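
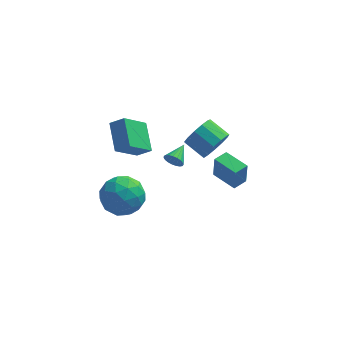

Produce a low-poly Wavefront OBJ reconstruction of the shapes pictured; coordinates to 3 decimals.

v 3.128 -1.947 3.222
v 3.653 -1.848 4.02
v 2.677 -1.154 4.576
v 2.152 -1.253 3.778
v 3.774 -1.426 3.705
v 2.798 -0.732 4.26
v 3.69 -1.169 3.236
v 2.714 -0.475 3.792
v 3.427 -1.159 2.763
v 2.452 -0.465 3.319
v 3.07 -1.399 2.436
v 2.094 -0.705 2.992
v 2.731 -1.813 2.358
v 1.755 -1.119 2.914
v 2.518 -2.27 2.555
v 1.542 -1.576 3.111
v 2.499 -2.624 2.963
v 1.523 -1.93 3.519
v 2.679 -2.763 3.454
v 1.703 -2.069 4.01
v 3.002 -2.643 3.871
v 2.026 -1.949 4.427
v 3.365 -2.302 4.082
v 2.389 -1.608 4.638
v 4.113 1.652 -3.999
v 4.163 1.593 -2.571
v 2.967 2.75 -3.913
v 3.017 2.692 -2.485
v 4.743 2.308 -3.995
v 4.793 2.25 -2.567
v 3.597 3.407 -3.909
v 3.647 3.348 -2.481
v -1.236 -1.664 2.798
v -1.598 -0.128 3.643
v -2.002 -1.543 2.249
v -2.365 -0.007 3.095
v -0.175 -0.713 1.525
v -0.538 0.823 2.371
v -0.942 -0.592 0.977
v -1.304 0.944 1.822
v 0.858 1.475 -1.477
v 1.189 1.475 -1.966
v 1.382 2.565 -1.123
v 0.988 1.595 -2.04
v 0.765 1.695 -2.016
v 0.558 1.756 -1.9
v 0.403 1.769 -1.71
v 0.327 1.731 -1.48
v 0.343 1.648 -1.249
v 0.448 1.536 -1.058
v 0.624 1.413 -0.939
v 0.84 1.301 -0.913
v 1.06 1.219 -0.985
v 1.245 1.181 -1.142
v 1.363 1.194 -1.356
v 1.394 1.255 -1.592
v 1.332 1.355 -1.808
v -1.205 -3.255 -0.032
v -0.356 -3.939 0.583
v -2.644 -3.901 1.237
v -1.795 -4.585 1.852
v -1.757 -3.336 1.915
v -0.867 -2.937 1.13
v -2.133 -4.903 0.69
v -1.243 -4.504 -0.095
v -0.929 -4.958 1.028
v -0.697 -3.989 1.785
v -2.303 -3.851 0.035
v -2.071 -2.882 0.792
v -0.654 -3.54 0.164
v -2.346 -4.3 1.656
v -2.323 -3.566 1.693
v -1.824 -3.968 2.054
v -0.955 -2.951 0.486
v -0.456 -3.353 0.847
v -1.279 -2.999 1.63
v -2.544 -4.487 0.973
v -2.045 -4.889 1.334
v -1.176 -3.872 -0.234
v -0.677 -4.274 0.127
v -1.721 -4.841 0.19
v -0.492 -4.541 0.787
v -1.338 -4.921 1.533
v -1.536 -5.108 0.85
v -1.014 -4.873 0.389
v -0.356 -3.971 1.232
v -1.201 -4.352 1.978
v -1.179 -3.617 2.015
v -0.656 -3.382 1.554
v -0.692 -4.57 1.494
v -1.799 -3.488 -0.158
v -2.644 -3.869 0.588
v -2.344 -4.458 0.266
v -1.821 -4.223 -0.195
v -1.662 -2.919 0.287
v -2.508 -3.299 1.033
v -1.986 -2.967 1.431
v -1.464 -2.732 0.97
v -2.308 -3.27 0.326
f 2 1 5
f 2 5 3
f 3 5 6
f 3 6 4
f 5 1 7
f 5 7 6
f 6 7 8
f 6 8 4
f 7 1 9
f 7 9 8
f 8 9 10
f 8 10 4
f 9 1 11
f 9 11 10
f 10 11 12
f 10 12 4
f 11 1 13
f 11 13 12
f 12 13 14
f 12 14 4
f 13 1 15
f 13 15 14
f 14 15 16
f 14 16 4
f 15 1 17
f 15 17 16
f 16 17 18
f 16 18 4
f 17 1 19
f 17 19 18
f 18 19 20
f 18 20 4
f 19 1 21
f 19 21 20
f 20 21 22
f 20 22 4
f 21 1 23
f 21 23 22
f 22 23 24
f 22 24 4
f 23 1 2
f 23 2 24
f 24 2 3
f 24 3 4
f 26 28 25
f 29 26 25
f 25 28 27
f 27 29 25
f 26 32 28
f 30 26 29
f 30 32 26
f 28 32 27
f 31 29 27
f 27 32 31
f 31 30 29
f 32 30 31
f 34 36 33
f 37 34 33
f 33 36 35
f 35 37 33
f 34 40 36
f 38 34 37
f 38 40 34
f 36 40 35
f 39 37 35
f 35 40 39
f 39 38 37
f 40 38 39
f 42 41 44
f 42 44 43
f 44 41 45
f 44 45 43
f 45 41 46
f 45 46 43
f 46 41 47
f 46 47 43
f 47 41 48
f 47 48 43
f 48 41 49
f 48 49 43
f 49 41 50
f 49 50 43
f 50 41 51
f 50 51 43
f 51 41 52
f 51 52 43
f 52 41 53
f 52 53 43
f 53 41 54
f 53 54 43
f 54 41 55
f 54 55 43
f 55 41 56
f 55 56 43
f 56 41 57
f 56 57 43
f 57 41 42
f 57 42 43
f 58 95 74
f 95 69 98
f 74 98 63
f 95 98 74
f 58 74 70
f 74 63 75
f 70 75 59
f 74 75 70
f 58 70 79
f 70 59 80
f 79 80 65
f 70 80 79
f 58 79 91
f 79 65 94
f 91 94 68
f 79 94 91
f 58 91 95
f 91 68 99
f 95 99 69
f 91 99 95
f 59 75 86
f 75 63 89
f 86 89 67
f 75 89 86
f 63 98 76
f 98 69 97
f 76 97 62
f 98 97 76
f 69 99 96
f 99 68 92
f 96 92 60
f 99 92 96
f 68 94 93
f 94 65 81
f 93 81 64
f 94 81 93
f 65 80 85
f 80 59 82
f 85 82 66
f 80 82 85
f 61 87 73
f 87 67 88
f 73 88 62
f 87 88 73
f 61 73 71
f 73 62 72
f 71 72 60
f 73 72 71
f 61 71 78
f 71 60 77
f 78 77 64
f 71 77 78
f 61 78 83
f 78 64 84
f 83 84 66
f 78 84 83
f 61 83 87
f 83 66 90
f 87 90 67
f 83 90 87
f 62 88 76
f 88 67 89
f 76 89 63
f 88 89 76
f 60 72 96
f 72 62 97
f 96 97 69
f 72 97 96
f 64 77 93
f 77 60 92
f 93 92 68
f 77 92 93
f 66 84 85
f 84 64 81
f 85 81 65
f 84 81 85
f 67 90 86
f 90 66 82
f 86 82 59
f 90 82 86



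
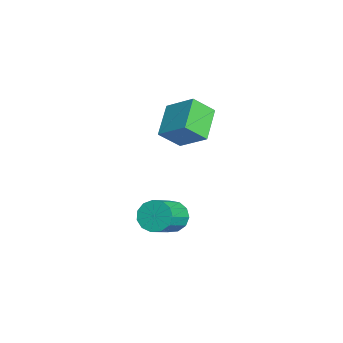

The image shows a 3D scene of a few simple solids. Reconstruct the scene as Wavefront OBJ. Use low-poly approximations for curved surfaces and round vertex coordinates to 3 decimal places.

v -0.632 1.827 -3.204
v -0.001 2.442 -3.467
v 1.284 1.528 -2.519
v 0.652 0.913 -2.256
v -0.202 2.62 -3.024
v 1.083 1.706 -2.075
v -0.539 2.546 -2.637
v 0.745 1.632 -1.689
v -0.907 2.244 -2.431
v 0.378 1.329 -1.483
v -1.187 1.809 -2.47
v 0.098 0.895 -1.522
v -1.291 1.38 -2.742
v -0.006 0.466 -1.794
v -1.186 1.094 -3.161
v 0.099 0.179 -2.213
v -0.905 1.04 -3.594
v 0.38 0.125 -2.645
v -0.538 1.236 -3.902
v 0.747 0.321 -2.954
v -0.201 1.619 -3.989
v 1.084 0.705 -3.041
v -0 2.069 -3.827
v 1.284 1.155 -2.879
v -1.873 2.368 0.854
v -1.637 1.311 1.832
v -3.459 2.928 1.839
v -3.224 1.871 2.818
v -0.856 3.509 1.842
v -0.621 2.452 2.821
v -2.443 4.069 2.828
v -2.207 3.012 3.806
f 2 1 5
f 2 5 3
f 3 5 6
f 3 6 4
f 5 1 7
f 5 7 6
f 6 7 8
f 6 8 4
f 7 1 9
f 7 9 8
f 8 9 10
f 8 10 4
f 9 1 11
f 9 11 10
f 10 11 12
f 10 12 4
f 11 1 13
f 11 13 12
f 12 13 14
f 12 14 4
f 13 1 15
f 13 15 14
f 14 15 16
f 14 16 4
f 15 1 17
f 15 17 16
f 16 17 18
f 16 18 4
f 17 1 19
f 17 19 18
f 18 19 20
f 18 20 4
f 19 1 21
f 19 21 20
f 20 21 22
f 20 22 4
f 21 1 23
f 21 23 22
f 22 23 24
f 22 24 4
f 23 1 2
f 23 2 24
f 24 2 3
f 24 3 4
f 26 28 25
f 29 26 25
f 25 28 27
f 27 29 25
f 26 32 28
f 30 26 29
f 30 32 26
f 28 32 27
f 31 29 27
f 27 32 31
f 31 30 29
f 32 30 31



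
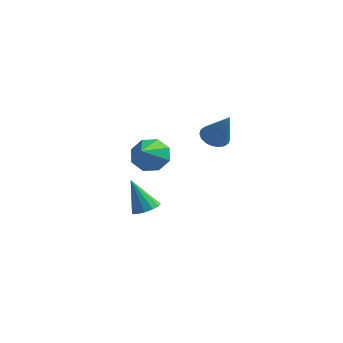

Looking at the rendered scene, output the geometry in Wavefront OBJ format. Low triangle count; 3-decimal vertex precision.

v -3.279 0.684 -1.834
v -2.795 1.038 -1.609
v -4.021 0.776 -0.386
v -3.035 1.27 -1.746
v -3.352 1.316 -1.911
v -3.646 1.161 -2.052
v -3.824 0.855 -2.124
v -3.828 0.495 -2.104
v -3.658 0.195 -1.998
v -3.368 0.051 -1.84
v -3.05 0.107 -1.68
v -2.804 0.347 -1.57
v -2.709 0.694 -1.543
v -3.106 0.757 1.314
v -2.46 1.168 1.683
v -2.754 -0.737 2.366
v -3.023 1.257 1.997
v -3.634 1.052 1.911
v -3.936 0.675 1.476
v -3.752 0.345 0.946
v -3.189 0.257 0.632
v -2.578 0.461 0.718
v -2.276 0.839 1.153
v -0.221 0.656 3.129
v 0.341 0.741 2.835
v 0.561 0.324 4.531
v 0.28 1.002 2.931
v 0.119 1.195 3.066
v -0.109 1.28 3.214
v -0.36 1.242 3.344
v -0.583 1.088 3.432
v -0.734 0.848 3.46
v -0.783 0.57 3.422
v -0.722 0.309 3.326
v -0.561 0.117 3.191
v -0.333 0.031 3.043
v -0.082 0.069 2.913
v 0.141 0.224 2.825
v 0.292 0.463 2.797
f 2 1 4
f 2 4 3
f 4 1 5
f 4 5 3
f 5 1 6
f 5 6 3
f 6 1 7
f 6 7 3
f 7 1 8
f 7 8 3
f 8 1 9
f 8 9 3
f 9 1 10
f 9 10 3
f 10 1 11
f 10 11 3
f 11 1 12
f 11 12 3
f 12 1 13
f 12 13 3
f 13 1 2
f 13 2 3
f 15 14 17
f 15 17 16
f 17 14 18
f 17 18 16
f 18 14 19
f 18 19 16
f 19 14 20
f 19 20 16
f 20 14 21
f 20 21 16
f 21 14 22
f 21 22 16
f 22 14 23
f 22 23 16
f 23 14 15
f 23 15 16
f 25 24 27
f 25 27 26
f 27 24 28
f 27 28 26
f 28 24 29
f 28 29 26
f 29 24 30
f 29 30 26
f 30 24 31
f 30 31 26
f 31 24 32
f 31 32 26
f 32 24 33
f 32 33 26
f 33 24 34
f 33 34 26
f 34 24 35
f 34 35 26
f 35 24 36
f 35 36 26
f 36 24 37
f 36 37 26
f 37 24 38
f 37 38 26
f 38 24 39
f 38 39 26
f 39 24 25
f 39 25 26



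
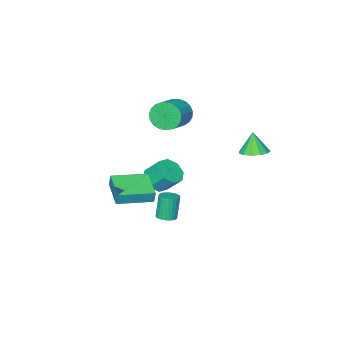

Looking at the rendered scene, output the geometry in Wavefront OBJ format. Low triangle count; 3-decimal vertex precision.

v 2.348 -2.375 -1.821
v 2.344 -2.224 -1.035
v 3.186 -0.645 -2.148
v 3.183 -0.495 -1.362
v 4.297 -3.285 -1.638
v 4.294 -3.135 -0.852
v 5.136 -1.556 -1.965
v 5.132 -1.405 -1.179
v 0.519 -1.931 3.432
v 1.019 -2.32 2.697
v 2.381 -1.658 3.274
v 1.881 -1.269 4.008
v 0.91 -1.963 2.545
v 2.272 -1.301 3.121
v 0.734 -1.601 2.546
v 2.095 -0.938 3.122
v 0.52 -1.295 2.7
v 1.881 -0.633 3.276
v 0.306 -1.1 2.98
v 1.667 -0.437 3.556
v 0.129 -1.048 3.339
v 1.49 -0.386 3.915
v 0.019 -1.149 3.714
v 1.381 -0.487 4.29
v -0.004 -1.385 4.04
v 1.358 -0.723 4.616
v 0.064 -1.716 4.261
v 1.425 -1.054 4.837
v 0.21 -2.084 4.338
v 1.571 -1.421 4.915
v 0.41 -2.425 4.259
v 1.771 -1.763 4.836
v 0.628 -2.681 4.037
v 1.99 -2.019 4.613
v 0.828 -2.808 3.71
v 2.189 -2.145 4.287
v 0.974 -2.782 3.335
v 2.336 -2.12 3.912
v 1.042 -2.61 2.977
v 2.404 -1.947 3.553
v 0.307 -4.108 -3.454
v 1.153 -3.676 -3.473
v 0.738 -2.819 -2.405
v -0.107 -3.252 -2.386
v 0.669 -3.36 -3.914
v 0.254 -2.503 -2.847
v -0.027 -3.483 -4.086
v -0.442 -2.626 -3.018
v -0.527 -3.972 -3.887
v -0.942 -3.115 -2.82
v -0.538 -4.541 -3.435
v -0.953 -3.684 -2.367
v -0.054 -4.857 -2.993
v -0.469 -4 -1.926
v 0.642 -4.734 -2.822
v 0.227 -3.877 -1.754
v 1.142 -4.245 -3.02
v 0.727 -3.388 -1.953
v 2.485 -0.432 -3.639
v 3.006 -0.185 -3.473
v 2.616 -0.381 -1.955
v 2.095 -0.628 -2.121
v 2.868 0.004 -3.485
v 2.477 -0.192 -1.966
v 2.671 0.126 -3.52
v 2.281 -0.07 -2.001
v 2.446 0.163 -3.573
v 2.056 -0.033 -2.054
v 2.227 0.11 -3.636
v 1.837 -0.086 -2.117
v 2.047 -0.026 -3.699
v 1.657 -0.222 -2.181
v 1.934 -0.224 -3.754
v 1.544 -0.42 -2.236
v 1.905 -0.453 -3.791
v 1.515 -0.649 -2.273
v 1.964 -0.679 -3.805
v 1.574 -0.875 -2.287
v 2.103 -0.868 -3.794
v 1.712 -1.064 -2.275
v 2.299 -0.99 -3.759
v 1.909 -1.186 -2.24
v 2.524 -1.027 -3.706
v 2.134 -1.223 -2.187
v 2.743 -0.974 -3.643
v 2.353 -1.17 -2.124
v 2.923 -0.838 -3.579
v 2.533 -1.034 -2.061
v 3.036 -0.64 -3.524
v 2.646 -0.836 -2.006
v 3.065 -0.411 -3.487
v 2.675 -0.607 -1.969
v -0.405 3.574 2.651
v 0.443 3.636 2.779
v -0.575 3.206 3.949
v 0.257 4.073 2.878
v -0.139 4.351 2.905
v -0.62 4.382 2.851
v -1.032 4.156 2.734
v -1.246 3.746 2.59
v -1.192 3.281 2.465
v -0.889 2.908 2.4
v -0.432 2.747 2.414
v 0.033 2.849 2.503
v 0.359 3.18 2.639
f 2 4 1
f 5 2 1
f 1 4 3
f 3 5 1
f 2 8 4
f 6 2 5
f 6 8 2
f 4 8 3
f 7 5 3
f 3 8 7
f 7 6 5
f 8 6 7
f 10 9 13
f 10 13 11
f 11 13 14
f 11 14 12
f 13 9 15
f 13 15 14
f 14 15 16
f 14 16 12
f 15 9 17
f 15 17 16
f 16 17 18
f 16 18 12
f 17 9 19
f 17 19 18
f 18 19 20
f 18 20 12
f 19 9 21
f 19 21 20
f 20 21 22
f 20 22 12
f 21 9 23
f 21 23 22
f 22 23 24
f 22 24 12
f 23 9 25
f 23 25 24
f 24 25 26
f 24 26 12
f 25 9 27
f 25 27 26
f 26 27 28
f 26 28 12
f 27 9 29
f 27 29 28
f 28 29 30
f 28 30 12
f 29 9 31
f 29 31 30
f 30 31 32
f 30 32 12
f 31 9 33
f 31 33 32
f 32 33 34
f 32 34 12
f 33 9 35
f 33 35 34
f 34 35 36
f 34 36 12
f 35 9 37
f 35 37 36
f 36 37 38
f 36 38 12
f 37 9 39
f 37 39 38
f 38 39 40
f 38 40 12
f 39 9 10
f 39 10 40
f 40 10 11
f 40 11 12
f 42 41 45
f 42 45 43
f 43 45 46
f 43 46 44
f 45 41 47
f 45 47 46
f 46 47 48
f 46 48 44
f 47 41 49
f 47 49 48
f 48 49 50
f 48 50 44
f 49 41 51
f 49 51 50
f 50 51 52
f 50 52 44
f 51 41 53
f 51 53 52
f 52 53 54
f 52 54 44
f 53 41 55
f 53 55 54
f 54 55 56
f 54 56 44
f 55 41 57
f 55 57 56
f 56 57 58
f 56 58 44
f 57 41 42
f 57 42 58
f 58 42 43
f 58 43 44
f 60 59 63
f 60 63 61
f 61 63 64
f 61 64 62
f 63 59 65
f 63 65 64
f 64 65 66
f 64 66 62
f 65 59 67
f 65 67 66
f 66 67 68
f 66 68 62
f 67 59 69
f 67 69 68
f 68 69 70
f 68 70 62
f 69 59 71
f 69 71 70
f 70 71 72
f 70 72 62
f 71 59 73
f 71 73 72
f 72 73 74
f 72 74 62
f 73 59 75
f 73 75 74
f 74 75 76
f 74 76 62
f 75 59 77
f 75 77 76
f 76 77 78
f 76 78 62
f 77 59 79
f 77 79 78
f 78 79 80
f 78 80 62
f 79 59 81
f 79 81 80
f 80 81 82
f 80 82 62
f 81 59 83
f 81 83 82
f 82 83 84
f 82 84 62
f 83 59 85
f 83 85 84
f 84 85 86
f 84 86 62
f 85 59 87
f 85 87 86
f 86 87 88
f 86 88 62
f 87 59 89
f 87 89 88
f 88 89 90
f 88 90 62
f 89 59 91
f 89 91 90
f 90 91 92
f 90 92 62
f 91 59 60
f 91 60 92
f 92 60 61
f 92 61 62
f 94 93 96
f 94 96 95
f 96 93 97
f 96 97 95
f 97 93 98
f 97 98 95
f 98 93 99
f 98 99 95
f 99 93 100
f 99 100 95
f 100 93 101
f 100 101 95
f 101 93 102
f 101 102 95
f 102 93 103
f 102 103 95
f 103 93 104
f 103 104 95
f 104 93 105
f 104 105 95
f 105 93 94
f 105 94 95



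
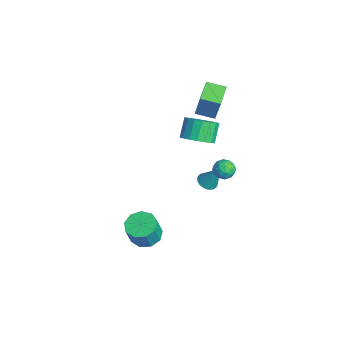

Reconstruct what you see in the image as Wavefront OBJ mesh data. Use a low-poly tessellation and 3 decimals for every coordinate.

v -1.242 2.43 0.944
v -0.507 2.988 1.207
v -1.202 3.448 2.178
v -1.938 2.89 1.916
v -0.722 3.237 0.935
v -1.418 3.697 1.906
v -1.041 3.326 0.664
v -1.736 3.786 1.635
v -1.399 3.237 0.449
v -2.095 3.697 1.421
v -1.727 2.989 0.333
v -2.422 3.449 1.304
v -1.958 2.63 0.337
v -2.654 3.09 1.308
v -2.048 2.231 0.462
v -2.743 2.691 1.433
v -1.978 1.872 0.682
v -2.673 2.332 1.653
v -1.762 1.623 0.954
v -2.458 2.083 1.925
v -1.444 1.534 1.225
v -2.139 1.994 2.196
v -1.085 1.623 1.439
v -1.781 2.083 2.411
v -0.758 1.871 1.556
v -1.453 2.331 2.527
v -0.526 2.23 1.552
v -1.222 2.69 2.523
v -0.437 2.629 1.427
v -1.132 3.089 2.398
v 2.707 -1.476 -2.45
v 3.343 -1.99 -2.775
v 3.709 -2.358 -1.475
v 3.073 -1.844 -1.15
v 3.556 -1.436 -2.678
v 3.922 -1.804 -1.378
v 3.372 -0.9 -2.474
v 3.738 -1.268 -1.174
v 2.876 -0.634 -2.259
v 3.243 -1.002 -0.959
v 2.302 -0.762 -2.134
v 2.668 -1.13 -0.834
v 1.917 -1.224 -2.156
v 2.283 -1.592 -0.856
v 1.901 -1.804 -2.316
v 2.268 -2.172 -1.016
v 2.263 -2.231 -2.539
v 2.629 -2.599 -1.239
v 2.832 -2.304 -2.72
v 3.198 -2.672 -1.42
v 1.371 3.754 0.512
v 1.875 3.344 0.562
v 0.705 2.936 0.498
v 1.209 2.526 0.548
v 1.048 2.907 1.051
v 1.46 3.413 1.06
v 1.12 2.867 -0
v 1.532 3.373 0.009
v 1.72 2.795 0.246
v 1.675 2.82 0.896
v 0.905 3.46 0.164
v 0.86 3.485 0.814
v 1.681 3.621 0.539
v 0.899 2.659 0.521
v 0.804 2.883 0.817
v 1.1 2.642 0.847
v 1.437 3.661 0.831
v 1.733 3.42 0.861
v 1.248 3.163 1.148
v 0.847 2.86 0.199
v 1.143 2.619 0.229
v 1.48 3.638 0.213
v 1.776 3.397 0.243
v 1.332 3.117 -0.088
v 1.886 3.057 0.382
v 1.495 2.576 0.373
v 1.443 2.777 0.051
v 1.685 3.074 0.056
v 1.86 3.072 0.764
v 1.469 2.591 0.755
v 1.374 2.815 1.051
v 1.616 3.112 1.057
v 1.769 2.749 0.578
v 1.111 3.689 0.305
v 0.72 3.208 0.296
v 0.964 3.168 0.003
v 1.206 3.465 0.009
v 1.085 3.704 0.687
v 0.694 3.223 0.678
v 0.895 3.206 1.004
v 1.137 3.503 1.009
v 0.811 3.531 0.482
v -1.993 3.261 -3.523
v -1.507 2.879 -3.554
v -1.467 3.819 -2.097
v -1.411 3.126 -3.686
v -1.448 3.405 -3.781
v -1.611 3.651 -3.817
v -1.861 3.807 -3.786
v -2.141 3.839 -3.694
v -2.388 3.738 -3.564
v -2.544 3.528 -3.424
v -2.574 3.257 -3.307
v -2.471 2.987 -3.24
v -2.259 2.78 -3.237
v -1.986 2.683 -3.3
v -1.714 2.719 -3.415
v -4.924 3.722 1.241
v -4.146 3.793 3.136
v -4.417 4.713 0.996
v -3.639 4.784 2.891
v -3.861 3.076 0.829
v -3.083 3.147 2.724
v -3.354 4.067 0.584
v -2.576 4.138 2.479
f 2 1 5
f 2 5 3
f 3 5 6
f 3 6 4
f 5 1 7
f 5 7 6
f 6 7 8
f 6 8 4
f 7 1 9
f 7 9 8
f 8 9 10
f 8 10 4
f 9 1 11
f 9 11 10
f 10 11 12
f 10 12 4
f 11 1 13
f 11 13 12
f 12 13 14
f 12 14 4
f 13 1 15
f 13 15 14
f 14 15 16
f 14 16 4
f 15 1 17
f 15 17 16
f 16 17 18
f 16 18 4
f 17 1 19
f 17 19 18
f 18 19 20
f 18 20 4
f 19 1 21
f 19 21 20
f 20 21 22
f 20 22 4
f 21 1 23
f 21 23 22
f 22 23 24
f 22 24 4
f 23 1 25
f 23 25 24
f 24 25 26
f 24 26 4
f 25 1 27
f 25 27 26
f 26 27 28
f 26 28 4
f 27 1 29
f 27 29 28
f 28 29 30
f 28 30 4
f 29 1 2
f 29 2 30
f 30 2 3
f 30 3 4
f 32 31 35
f 32 35 33
f 33 35 36
f 33 36 34
f 35 31 37
f 35 37 36
f 36 37 38
f 36 38 34
f 37 31 39
f 37 39 38
f 38 39 40
f 38 40 34
f 39 31 41
f 39 41 40
f 40 41 42
f 40 42 34
f 41 31 43
f 41 43 42
f 42 43 44
f 42 44 34
f 43 31 45
f 43 45 44
f 44 45 46
f 44 46 34
f 45 31 47
f 45 47 46
f 46 47 48
f 46 48 34
f 47 31 49
f 47 49 48
f 48 49 50
f 48 50 34
f 49 31 32
f 49 32 50
f 50 32 33
f 50 33 34
f 51 88 67
f 88 62 91
f 67 91 56
f 88 91 67
f 51 67 63
f 67 56 68
f 63 68 52
f 67 68 63
f 51 63 72
f 63 52 73
f 72 73 58
f 63 73 72
f 51 72 84
f 72 58 87
f 84 87 61
f 72 87 84
f 51 84 88
f 84 61 92
f 88 92 62
f 84 92 88
f 52 68 79
f 68 56 82
f 79 82 60
f 68 82 79
f 56 91 69
f 91 62 90
f 69 90 55
f 91 90 69
f 62 92 89
f 92 61 85
f 89 85 53
f 92 85 89
f 61 87 86
f 87 58 74
f 86 74 57
f 87 74 86
f 58 73 78
f 73 52 75
f 78 75 59
f 73 75 78
f 54 80 66
f 80 60 81
f 66 81 55
f 80 81 66
f 54 66 64
f 66 55 65
f 64 65 53
f 66 65 64
f 54 64 71
f 64 53 70
f 71 70 57
f 64 70 71
f 54 71 76
f 71 57 77
f 76 77 59
f 71 77 76
f 54 76 80
f 76 59 83
f 80 83 60
f 76 83 80
f 55 81 69
f 81 60 82
f 69 82 56
f 81 82 69
f 53 65 89
f 65 55 90
f 89 90 62
f 65 90 89
f 57 70 86
f 70 53 85
f 86 85 61
f 70 85 86
f 59 77 78
f 77 57 74
f 78 74 58
f 77 74 78
f 60 83 79
f 83 59 75
f 79 75 52
f 83 75 79
f 94 93 96
f 94 96 95
f 96 93 97
f 96 97 95
f 97 93 98
f 97 98 95
f 98 93 99
f 98 99 95
f 99 93 100
f 99 100 95
f 100 93 101
f 100 101 95
f 101 93 102
f 101 102 95
f 102 93 103
f 102 103 95
f 103 93 104
f 103 104 95
f 104 93 105
f 104 105 95
f 105 93 106
f 105 106 95
f 106 93 107
f 106 107 95
f 107 93 94
f 107 94 95
f 109 111 108
f 112 109 108
f 108 111 110
f 110 112 108
f 109 115 111
f 113 109 112
f 113 115 109
f 111 115 110
f 114 112 110
f 110 115 114
f 114 113 112
f 115 113 114



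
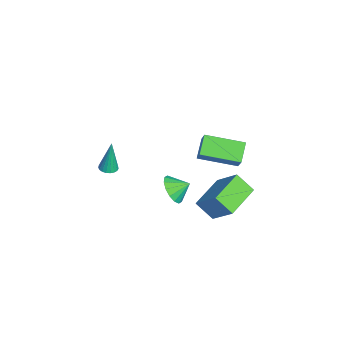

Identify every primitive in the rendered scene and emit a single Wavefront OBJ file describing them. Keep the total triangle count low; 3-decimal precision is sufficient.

v 3.416 0.928 2.822
v 2.475 1.187 3.52
v 3.654 2.939 2.395
v 2.712 3.198 3.093
v 4.148 1.042 3.767
v 3.206 1.301 4.465
v 4.385 3.053 3.34
v 3.444 3.312 4.038
v -1.334 -3.539 -2.11
v -0.815 -3.432 -2.106
v -1.386 -3.341 -0.15
v -0.903 -3.231 -2.129
v -1.065 -3.083 -2.148
v -1.274 -3.015 -2.161
v -1.494 -3.037 -2.165
v -1.685 -3.146 -2.159
v -1.816 -3.322 -2.145
v -1.863 -3.537 -2.124
v -1.819 -3.751 -2.101
v -1.691 -3.929 -2.08
v -1.501 -4.04 -2.064
v -1.282 -4.064 -2.055
v -1.072 -3.997 -2.056
v -0.907 -3.851 -2.067
v -0.816 -3.651 -2.084
v 1.354 1.84 -4.014
v 0.949 0.969 -3.093
v -0.338 3.011 -3.651
v -0.743 2.141 -2.73
v 2.303 2.799 -2.69
v 1.898 1.929 -1.769
v 0.611 3.971 -2.327
v 0.206 3.1 -1.406
v 1.187 -0.196 -1.69
v 1.497 0.238 -2.428
v 1.233 0.656 -1.17
v 1.028 0.277 -2.451
v 0.602 0.189 -2.271
v 0.333 -0.002 -1.935
v 0.292 -0.245 -1.533
v 0.492 -0.475 -1.174
v 0.878 -0.63 -0.953
v 1.346 -0.669 -0.929
v 1.773 -0.582 -1.11
v 2.042 -0.391 -1.446
v 2.082 -0.148 -1.848
v 1.883 0.082 -2.207
f 2 4 1
f 5 2 1
f 1 4 3
f 3 5 1
f 2 8 4
f 6 2 5
f 6 8 2
f 4 8 3
f 7 5 3
f 3 8 7
f 7 6 5
f 8 6 7
f 10 9 12
f 10 12 11
f 12 9 13
f 12 13 11
f 13 9 14
f 13 14 11
f 14 9 15
f 14 15 11
f 15 9 16
f 15 16 11
f 16 9 17
f 16 17 11
f 17 9 18
f 17 18 11
f 18 9 19
f 18 19 11
f 19 9 20
f 19 20 11
f 20 9 21
f 20 21 11
f 21 9 22
f 21 22 11
f 22 9 23
f 22 23 11
f 23 9 24
f 23 24 11
f 24 9 25
f 24 25 11
f 25 9 10
f 25 10 11
f 27 29 26
f 30 27 26
f 26 29 28
f 28 30 26
f 27 33 29
f 31 27 30
f 31 33 27
f 29 33 28
f 32 30 28
f 28 33 32
f 32 31 30
f 33 31 32
f 35 34 37
f 35 37 36
f 37 34 38
f 37 38 36
f 38 34 39
f 38 39 36
f 39 34 40
f 39 40 36
f 40 34 41
f 40 41 36
f 41 34 42
f 41 42 36
f 42 34 43
f 42 43 36
f 43 34 44
f 43 44 36
f 44 34 45
f 44 45 36
f 45 34 46
f 45 46 36
f 46 34 47
f 46 47 36
f 47 34 35
f 47 35 36



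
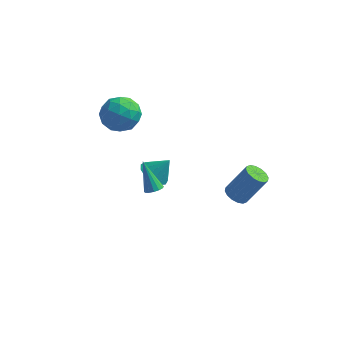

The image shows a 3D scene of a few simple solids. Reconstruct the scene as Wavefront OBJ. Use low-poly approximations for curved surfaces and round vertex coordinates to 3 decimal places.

v 0.059 -1.236 0.059
v 0.515 -1.005 0.197
v -0.719 -0.644 1.641
v 0.378 -0.813 0.057
v 0.155 -0.734 -0.082
v -0.094 -0.79 -0.183
v -0.302 -0.966 -0.22
v -0.413 -1.214 -0.182
v -0.398 -1.468 -0.079
v -0.26 -1.66 0.061
v -0.037 -1.738 0.2
v 0.212 -1.682 0.301
v 0.42 -1.507 0.338
v 0.531 -1.259 0.299
v -3.55 2.744 1.589
v -2.698 3.402 2.092
v -3.142 1.298 2.788
v -2.29 1.956 3.291
v -3.432 2.247 3.442
v -3.684 3.141 2.701
v -2.156 1.559 2.179
v -2.408 2.453 1.438
v -1.836 2.67 2.456
v -2.625 3.094 3.237
v -3.215 1.606 1.643
v -4.004 2.03 2.424
v -3.16 3.2 1.735
v -2.68 1.5 3.145
v -3.351 1.671 3.234
v -2.85 2.057 3.529
v -3.74 3.047 2.094
v -3.239 3.433 2.389
v -3.67 2.754 3.183
v -2.601 1.267 2.491
v -2.1 1.653 2.786
v -2.99 2.643 1.351
v -2.489 3.029 1.646
v -2.17 1.946 1.697
v -2.153 3.156 2.245
v -1.912 2.306 2.95
v -1.834 2.073 2.296
v -1.982 2.599 1.86
v -2.616 3.406 2.704
v -2.376 2.556 3.409
v -3.047 2.727 3.498
v -3.195 3.252 3.062
v -2.109 2.975 2.918
v -3.464 2.144 1.471
v -3.224 1.294 2.176
v -2.645 1.448 1.818
v -2.793 1.973 1.382
v -3.928 2.394 1.93
v -3.687 1.544 2.635
v -3.858 2.101 3.02
v -4.006 2.627 2.584
v -3.731 1.725 1.962
v 3.157 3.581 -3.996
v 3.726 3.804 -4.395
v 4.753 4.282 -2.662
v 4.183 4.059 -2.264
v 3.51 4.111 -4.352
v 4.537 4.589 -2.619
v 3.2 4.277 -4.214
v 4.227 4.754 -2.481
v 2.878 4.256 -4.017
v 3.905 4.733 -2.284
v 2.631 4.054 -3.815
v 3.658 4.531 -2.082
v 2.524 3.726 -3.661
v 3.551 4.203 -1.929
v 2.587 3.358 -3.598
v 3.614 3.836 -1.865
v 2.803 3.051 -3.641
v 3.83 3.529 -1.908
v 3.113 2.886 -3.779
v 4.14 3.363 -2.046
v 3.435 2.907 -3.976
v 4.462 3.384 -2.243
v 3.682 3.109 -4.178
v 4.709 3.586 -2.445
v 3.789 3.437 -4.331
v 4.816 3.914 -2.599
v -0.904 1.785 -1.616
v -0.16 1.46 -2.049
v -0.136 2.115 -0.544
v -0.197 1.961 -2.177
v -0.458 2.406 -2.127
v -0.861 2.654 -1.915
v -1.278 2.625 -1.608
v -1.576 2.33 -1.303
v -1.66 1.862 -1.098
v -1.505 1.369 -1.058
v -1.159 1.008 -1.194
v -0.732 0.894 -1.465
v -0.359 1.062 -1.784
f 2 1 4
f 2 4 3
f 4 1 5
f 4 5 3
f 5 1 6
f 5 6 3
f 6 1 7
f 6 7 3
f 7 1 8
f 7 8 3
f 8 1 9
f 8 9 3
f 9 1 10
f 9 10 3
f 10 1 11
f 10 11 3
f 11 1 12
f 11 12 3
f 12 1 13
f 12 13 3
f 13 1 14
f 13 14 3
f 14 1 2
f 14 2 3
f 15 52 31
f 52 26 55
f 31 55 20
f 52 55 31
f 15 31 27
f 31 20 32
f 27 32 16
f 31 32 27
f 15 27 36
f 27 16 37
f 36 37 22
f 27 37 36
f 15 36 48
f 36 22 51
f 48 51 25
f 36 51 48
f 15 48 52
f 48 25 56
f 52 56 26
f 48 56 52
f 16 32 43
f 32 20 46
f 43 46 24
f 32 46 43
f 20 55 33
f 55 26 54
f 33 54 19
f 55 54 33
f 26 56 53
f 56 25 49
f 53 49 17
f 56 49 53
f 25 51 50
f 51 22 38
f 50 38 21
f 51 38 50
f 22 37 42
f 37 16 39
f 42 39 23
f 37 39 42
f 18 44 30
f 44 24 45
f 30 45 19
f 44 45 30
f 18 30 28
f 30 19 29
f 28 29 17
f 30 29 28
f 18 28 35
f 28 17 34
f 35 34 21
f 28 34 35
f 18 35 40
f 35 21 41
f 40 41 23
f 35 41 40
f 18 40 44
f 40 23 47
f 44 47 24
f 40 47 44
f 19 45 33
f 45 24 46
f 33 46 20
f 45 46 33
f 17 29 53
f 29 19 54
f 53 54 26
f 29 54 53
f 21 34 50
f 34 17 49
f 50 49 25
f 34 49 50
f 23 41 42
f 41 21 38
f 42 38 22
f 41 38 42
f 24 47 43
f 47 23 39
f 43 39 16
f 47 39 43
f 58 57 61
f 58 61 59
f 59 61 62
f 59 62 60
f 61 57 63
f 61 63 62
f 62 63 64
f 62 64 60
f 63 57 65
f 63 65 64
f 64 65 66
f 64 66 60
f 65 57 67
f 65 67 66
f 66 67 68
f 66 68 60
f 67 57 69
f 67 69 68
f 68 69 70
f 68 70 60
f 69 57 71
f 69 71 70
f 70 71 72
f 70 72 60
f 71 57 73
f 71 73 72
f 72 73 74
f 72 74 60
f 73 57 75
f 73 75 74
f 74 75 76
f 74 76 60
f 75 57 77
f 75 77 76
f 76 77 78
f 76 78 60
f 77 57 79
f 77 79 78
f 78 79 80
f 78 80 60
f 79 57 81
f 79 81 80
f 80 81 82
f 80 82 60
f 81 57 58
f 81 58 82
f 82 58 59
f 82 59 60
f 84 83 86
f 84 86 85
f 86 83 87
f 86 87 85
f 87 83 88
f 87 88 85
f 88 83 89
f 88 89 85
f 89 83 90
f 89 90 85
f 90 83 91
f 90 91 85
f 91 83 92
f 91 92 85
f 92 83 93
f 92 93 85
f 93 83 94
f 93 94 85
f 94 83 95
f 94 95 85
f 95 83 84
f 95 84 85



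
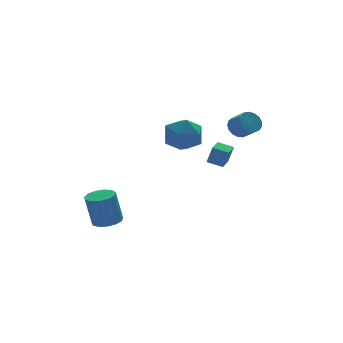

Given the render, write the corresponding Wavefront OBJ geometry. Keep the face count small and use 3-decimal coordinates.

v 2.964 -1.12 2.411
v 3.636 -1.037 2.277
v 3.867 -1.877 2.914
v 3.196 -1.96 3.049
v 3.585 -0.849 2.543
v 3.816 -1.689 3.181
v 3.392 -0.723 2.78
v 3.623 -1.563 3.417
v 3.1 -0.688 2.932
v 3.332 -1.528 3.569
v 2.778 -0.752 2.964
v 3.009 -1.592 3.602
v 2.498 -0.9 2.87
v 2.73 -1.74 3.508
v 2.325 -1.099 2.671
v 2.557 -1.939 3.309
v 2.299 -1.302 2.412
v 2.53 -2.143 3.05
v 2.425 -1.464 2.153
v 2.656 -2.304 2.791
v 2.674 -1.547 1.954
v 2.906 -2.387 2.591
v 2.99 -1.532 1.858
v 3.222 -2.372 2.496
v 3.3 -1.423 1.89
v 3.532 -2.263 2.528
v 3.533 -1.244 2.041
v 3.765 -2.084 2.679
v 3.673 1.798 -1.645
v 3.894 1.582 -0.569
v 3.04 2.416 -1.391
v 3.262 2.2 -0.315
v 4.378 2.52 -1.645
v 4.6 2.304 -0.569
v 3.746 3.138 -1.391
v 3.967 2.922 -0.315
v -2.481 2.984 -4.812
v -1.944 2.353 -4.67
v -2.283 2.485 -2.805
v -2.819 3.116 -2.948
v -1.689 2.752 -4.652
v -2.028 2.884 -2.787
v -1.686 3.224 -4.685
v -2.025 3.356 -2.82
v -1.934 3.62 -4.758
v -2.273 3.752 -2.893
v -2.357 3.814 -4.849
v -2.695 3.946 -2.984
v -2.818 3.745 -4.928
v -3.157 3.877 -3.063
v -3.172 3.434 -4.97
v -3.511 3.566 -3.105
v -3.307 2.98 -4.962
v -3.646 3.112 -3.097
v -3.179 2.528 -4.907
v -3.518 2.66 -3.042
v -2.83 2.22 -4.822
v -3.169 2.352 -2.957
v -2.369 2.155 -4.734
v -2.708 2.287 -2.869
v 1.654 4.246 0.151
v 2.366 4.14 1.122
v 1.794 2.32 -0.162
v 2.506 2.214 0.809
v 1.336 2.486 0.944
v 1.249 3.677 1.138
v 2.911 2.783 -0.178
v 2.824 3.974 0.016
v 3.143 3.236 0.919
v 2.169 3.052 1.613
v 1.991 3.408 -0.653
v 1.017 3.224 0.041
f 2 1 5
f 2 5 3
f 3 5 6
f 3 6 4
f 5 1 7
f 5 7 6
f 6 7 8
f 6 8 4
f 7 1 9
f 7 9 8
f 8 9 10
f 8 10 4
f 9 1 11
f 9 11 10
f 10 11 12
f 10 12 4
f 11 1 13
f 11 13 12
f 12 13 14
f 12 14 4
f 13 1 15
f 13 15 14
f 14 15 16
f 14 16 4
f 15 1 17
f 15 17 16
f 16 17 18
f 16 18 4
f 17 1 19
f 17 19 18
f 18 19 20
f 18 20 4
f 19 1 21
f 19 21 20
f 20 21 22
f 20 22 4
f 21 1 23
f 21 23 22
f 22 23 24
f 22 24 4
f 23 1 25
f 23 25 24
f 24 25 26
f 24 26 4
f 25 1 27
f 25 27 26
f 26 27 28
f 26 28 4
f 27 1 2
f 27 2 28
f 28 2 3
f 28 3 4
f 30 32 29
f 33 30 29
f 29 32 31
f 31 33 29
f 30 36 32
f 34 30 33
f 34 36 30
f 32 36 31
f 35 33 31
f 31 36 35
f 35 34 33
f 36 34 35
f 38 37 41
f 38 41 39
f 39 41 42
f 39 42 40
f 41 37 43
f 41 43 42
f 42 43 44
f 42 44 40
f 43 37 45
f 43 45 44
f 44 45 46
f 44 46 40
f 45 37 47
f 45 47 46
f 46 47 48
f 46 48 40
f 47 37 49
f 47 49 48
f 48 49 50
f 48 50 40
f 49 37 51
f 49 51 50
f 50 51 52
f 50 52 40
f 51 37 53
f 51 53 52
f 52 53 54
f 52 54 40
f 53 37 55
f 53 55 54
f 54 55 56
f 54 56 40
f 55 37 57
f 55 57 56
f 56 57 58
f 56 58 40
f 57 37 59
f 57 59 58
f 58 59 60
f 58 60 40
f 59 37 38
f 59 38 60
f 60 38 39
f 60 39 40
f 61 72 66
f 61 66 62
f 61 62 68
f 61 68 71
f 61 71 72
f 62 66 70
f 66 72 65
f 72 71 63
f 71 68 67
f 68 62 69
f 64 70 65
f 64 65 63
f 64 63 67
f 64 67 69
f 64 69 70
f 65 70 66
f 63 65 72
f 67 63 71
f 69 67 68
f 70 69 62



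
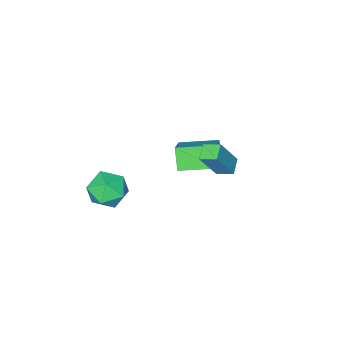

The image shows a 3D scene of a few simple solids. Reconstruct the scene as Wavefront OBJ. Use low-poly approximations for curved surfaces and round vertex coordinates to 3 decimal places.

v 3.146 -1.045 0.309
v 3.825 -2.038 0.431
v 2.235 -1.462 1.989
v 2.914 -2.455 2.111
v 3.418 -1.361 2.22
v 3.981 -1.103 1.182
v 2.079 -2.397 1.238
v 2.642 -2.139 0.2
v 3.166 -2.873 1.005
v 3.993 -2.233 1.612
v 2.067 -1.267 0.808
v 2.894 -0.627 1.415
v -1.033 1.841 2.664
v -1.732 1.314 3.034
v -1.475 2.646 2.976
v -2.174 2.12 3.346
v -0.006 1.72 4.434
v -0.705 1.194 4.804
v -0.448 2.526 4.746
v -1.147 1.999 5.116
v -4.034 -1.105 -0.612
v -4.447 -1.805 0.564
v -2.962 -0.137 0.34
v -3.375 -0.837 1.517
v -2.465 -2.543 -0.917
v -2.878 -3.243 0.26
v -1.393 -1.575 0.036
v -1.806 -2.275 1.212
f 1 12 6
f 1 6 2
f 1 2 8
f 1 8 11
f 1 11 12
f 2 6 10
f 6 12 5
f 12 11 3
f 11 8 7
f 8 2 9
f 4 10 5
f 4 5 3
f 4 3 7
f 4 7 9
f 4 9 10
f 5 10 6
f 3 5 12
f 7 3 11
f 9 7 8
f 10 9 2
f 14 16 13
f 17 14 13
f 13 16 15
f 15 17 13
f 14 20 16
f 18 14 17
f 18 20 14
f 16 20 15
f 19 17 15
f 15 20 19
f 19 18 17
f 20 18 19
f 22 24 21
f 25 22 21
f 21 24 23
f 23 25 21
f 22 28 24
f 26 22 25
f 26 28 22
f 24 28 23
f 27 25 23
f 23 28 27
f 27 26 25
f 28 26 27



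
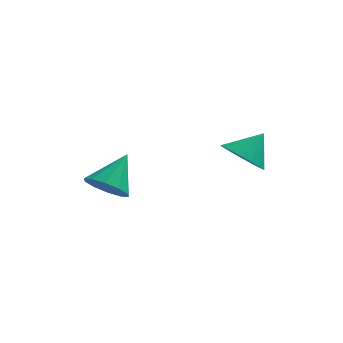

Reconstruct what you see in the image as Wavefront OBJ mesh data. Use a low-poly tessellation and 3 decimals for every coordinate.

v -1.896 -4.398 1.752
v -1.541 -4.021 1.223
v -1.444 -3.482 2.708
v -1.964 -3.85 1.259
v -2.361 -3.888 1.483
v -2.58 -4.121 1.81
v -2.538 -4.46 2.114
v -2.252 -4.775 2.28
v -1.829 -4.946 2.244
v -1.432 -4.908 2.02
v -1.213 -4.675 1.693
v -1.255 -4.336 1.389
v 1.686 -1.445 1.809
v 2.365 -1.806 1.556
v 2.274 -0.915 2.631
v 2.365 -1.523 1.374
v 2.247 -1.226 1.267
v 2.032 -0.967 1.254
v 1.757 -0.79 1.337
v 1.47 -0.727 1.502
v 1.221 -0.788 1.72
v 1.051 -0.962 1.953
v 0.992 -1.22 2.161
v 1.053 -1.516 2.309
v 1.223 -1.801 2.37
v 1.473 -2.023 2.335
v 1.76 -2.146 2.208
v 2.035 -2.147 2.013
v 2.249 -2.027 1.782
f 2 1 4
f 2 4 3
f 4 1 5
f 4 5 3
f 5 1 6
f 5 6 3
f 6 1 7
f 6 7 3
f 7 1 8
f 7 8 3
f 8 1 9
f 8 9 3
f 9 1 10
f 9 10 3
f 10 1 11
f 10 11 3
f 11 1 12
f 11 12 3
f 12 1 2
f 12 2 3
f 14 13 16
f 14 16 15
f 16 13 17
f 16 17 15
f 17 13 18
f 17 18 15
f 18 13 19
f 18 19 15
f 19 13 20
f 19 20 15
f 20 13 21
f 20 21 15
f 21 13 22
f 21 22 15
f 22 13 23
f 22 23 15
f 23 13 24
f 23 24 15
f 24 13 25
f 24 25 15
f 25 13 26
f 25 26 15
f 26 13 27
f 26 27 15
f 27 13 28
f 27 28 15
f 28 13 29
f 28 29 15
f 29 13 14
f 29 14 15



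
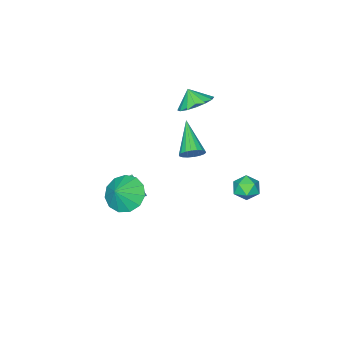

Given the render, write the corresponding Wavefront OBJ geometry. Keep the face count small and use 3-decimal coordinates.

v 3.596 -0.338 1.432
v 4.377 -0.623 0.712
v 4.404 -0.182 2.248
v 4.309 -0.009 0.662
v 4.015 0.5 0.856
v 3.587 0.744 1.233
v 3.162 0.644 1.673
v 2.875 0.232 2.036
v 2.816 -0.361 2.208
v 3.005 -0.946 2.133
v 3.381 -1.339 1.835
v 3.826 -1.413 1.409
v 4.197 -1.147 0.991
v -1.011 -0.429 1.697
v -0.505 -0.414 2.166
v -2.009 -1.951 2.823
v -0.703 -0.205 2.273
v -0.962 -0.041 2.266
v -1.231 0.047 2.146
v -1.456 0.04 1.937
v -1.593 -0.059 1.681
v -1.615 -0.232 1.428
v -1.517 -0.443 1.229
v -1.319 -0.652 1.122
v -1.06 -0.817 1.129
v -0.791 -0.905 1.249
v -0.566 -0.898 1.457
v -0.429 -0.799 1.714
v -0.407 -0.626 1.967
v 2.354 -1.628 -0.025
v 3.06 -1.21 0.613
v 1.766 -1.872 0.785
v 2.823 -0.89 0.538
v 2.514 -0.682 0.377
v 2.18 -0.618 0.154
v 1.873 -0.708 -0.096
v 1.64 -0.938 -0.335
v 1.514 -1.273 -0.526
v 1.517 -1.662 -0.642
v 1.647 -2.046 -0.663
v 1.885 -2.366 -0.588
v 2.194 -2.574 -0.427
v 2.527 -2.637 -0.204
v 2.834 -2.548 0.045
v 3.068 -2.318 0.284
v 3.193 -1.983 0.476
v 3.19 -1.594 0.592
v -2.788 2.227 -0.072
v -2.19 2.292 -0.597
v -3.23 1.188 -0.703
v -2.632 1.253 -1.228
v -2.479 1.038 -0.474
v -2.206 1.679 -0.084
v -3.214 1.801 -1.216
v -2.941 2.442 -0.826
v -2.453 2.028 -1.304
v -1.999 1.557 -0.846
v -3.421 1.923 -0.454
v -2.967 1.452 0.004
v -2.906 -2.196 3.489
v -2.084 -2.68 3.13
v -2.894 -2.784 4.311
v -1.892 -2.279 3.415
v -1.973 -1.855 3.719
v -2.304 -1.523 3.962
v -2.796 -1.371 4.078
v -3.317 -1.44 4.037
v -3.729 -1.712 3.849
v -3.92 -2.113 3.564
v -3.84 -2.537 3.26
v -3.509 -2.87 3.017
v -3.017 -3.021 2.9
v -2.495 -2.952 2.942
f 2 1 4
f 2 4 3
f 4 1 5
f 4 5 3
f 5 1 6
f 5 6 3
f 6 1 7
f 6 7 3
f 7 1 8
f 7 8 3
f 8 1 9
f 8 9 3
f 9 1 10
f 9 10 3
f 10 1 11
f 10 11 3
f 11 1 12
f 11 12 3
f 12 1 13
f 12 13 3
f 13 1 2
f 13 2 3
f 15 14 17
f 15 17 16
f 17 14 18
f 17 18 16
f 18 14 19
f 18 19 16
f 19 14 20
f 19 20 16
f 20 14 21
f 20 21 16
f 21 14 22
f 21 22 16
f 22 14 23
f 22 23 16
f 23 14 24
f 23 24 16
f 24 14 25
f 24 25 16
f 25 14 26
f 25 26 16
f 26 14 27
f 26 27 16
f 27 14 28
f 27 28 16
f 28 14 29
f 28 29 16
f 29 14 15
f 29 15 16
f 31 30 33
f 31 33 32
f 33 30 34
f 33 34 32
f 34 30 35
f 34 35 32
f 35 30 36
f 35 36 32
f 36 30 37
f 36 37 32
f 37 30 38
f 37 38 32
f 38 30 39
f 38 39 32
f 39 30 40
f 39 40 32
f 40 30 41
f 40 41 32
f 41 30 42
f 41 42 32
f 42 30 43
f 42 43 32
f 43 30 44
f 43 44 32
f 44 30 45
f 44 45 32
f 45 30 46
f 45 46 32
f 46 30 47
f 46 47 32
f 47 30 31
f 47 31 32
f 48 59 53
f 48 53 49
f 48 49 55
f 48 55 58
f 48 58 59
f 49 53 57
f 53 59 52
f 59 58 50
f 58 55 54
f 55 49 56
f 51 57 52
f 51 52 50
f 51 50 54
f 51 54 56
f 51 56 57
f 52 57 53
f 50 52 59
f 54 50 58
f 56 54 55
f 57 56 49
f 61 60 63
f 61 63 62
f 63 60 64
f 63 64 62
f 64 60 65
f 64 65 62
f 65 60 66
f 65 66 62
f 66 60 67
f 66 67 62
f 67 60 68
f 67 68 62
f 68 60 69
f 68 69 62
f 69 60 70
f 69 70 62
f 70 60 71
f 70 71 62
f 71 60 72
f 71 72 62
f 72 60 73
f 72 73 62
f 73 60 61
f 73 61 62



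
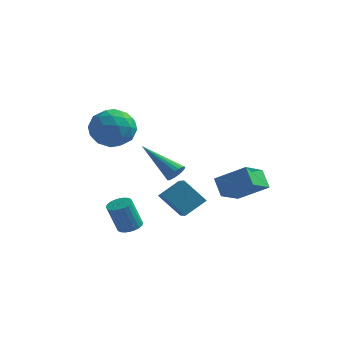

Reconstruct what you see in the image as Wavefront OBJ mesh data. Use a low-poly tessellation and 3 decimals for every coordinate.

v 0.365 1.025 -0.823
v 1.066 1.805 -0.124
v -0.366 2.337 -1.555
v 0.335 3.117 -0.856
v 1.425 1.023 -1.884
v 2.126 1.803 -1.185
v 0.694 2.335 -2.616
v 1.395 3.115 -1.917
v -0.875 0.284 -2.595
v -0.345 0.494 -2.409
v -0.734 0.207 -0.978
v -1.265 -0.004 -1.165
v -0.476 0.689 -2.405
v -0.865 0.401 -0.975
v -0.667 0.822 -2.43
v -1.056 0.534 -1
v -0.89 0.873 -2.481
v -1.279 0.585 -1.05
v -1.11 0.834 -2.548
v -1.499 0.546 -1.118
v -1.295 0.711 -2.623
v -1.684 0.424 -1.193
v -1.416 0.524 -2.694
v -1.805 0.236 -1.264
v -1.455 0.3 -2.75
v -1.844 0.012 -1.319
v -1.406 0.073 -2.782
v -1.795 -0.214 -1.351
v -1.275 -0.121 -2.785
v -1.664 -0.409 -1.355
v -1.084 -0.254 -2.76
v -1.473 -0.542 -1.33
v -0.861 -0.305 -2.71
v -1.25 -0.593 -1.279
v -0.641 -0.266 -2.642
v -1.03 -0.554 -1.212
v -0.456 -0.144 -2.567
v -0.845 -0.431 -1.137
v -0.335 0.044 -2.496
v -0.724 -0.244 -1.066
v -0.296 0.268 -2.441
v -0.685 -0.02 -1.01
v 2.397 2.913 -1.36
v 1.874 3.458 -0.602
v 2.747 4.218 -2.056
v 2.224 4.763 -1.298
v 3.836 3.017 -0.442
v 3.313 3.562 0.316
v 4.186 4.322 -1.138
v 3.663 4.867 -0.38
v -1.736 0.837 3.403
v -1.046 0.358 2.671
v -1.854 -0.718 4.309
v -1.164 -1.197 3.577
v -0.781 -0.419 4.277
v -0.708 0.542 3.717
v -2.192 -0.902 3.263
v -2.119 0.059 2.703
v -1.328 -0.717 2.584
v -0.456 -0.419 3.211
v -2.444 0.059 3.769
v -1.572 0.357 4.396
v -1.38 0.734 2.958
v -1.52 -1.094 4.022
v -1.295 -0.637 4.434
v -0.889 -0.918 4.003
v -1.182 0.842 3.573
v -0.776 0.56 3.142
v -0.621 0.104 4.086
v -2.124 -0.92 3.838
v -1.718 -1.202 3.407
v -2.011 0.558 2.977
v -1.605 0.277 2.546
v -2.279 -0.464 2.894
v -1.14 -0.179 2.476
v -1.21 -1.093 3.008
v -1.815 -0.92 2.824
v -1.771 -0.355 2.495
v -0.628 -0.004 2.845
v -0.698 -0.918 3.377
v -0.472 -0.461 3.788
v -0.429 0.104 3.459
v -0.794 -0.636 2.793
v -2.202 0.558 3.603
v -2.272 -0.356 4.135
v -2.471 -0.464 3.521
v -2.428 0.101 3.192
v -1.69 0.733 3.972
v -1.76 -0.181 4.504
v -1.129 -0.005 4.485
v -1.085 0.56 4.156
v -2.106 0.276 4.187
v 2.02 -1.62 1.954
v 2.218 -1.867 2.354
v 0.3 -1.16 3.086
v 2.29 -1.67 2.384
v 2.315 -1.464 2.339
v 2.29 -1.285 2.228
v 2.218 -1.164 2.069
v 2.111 -1.123 1.89
v 1.989 -1.167 1.723
v 1.872 -1.289 1.595
v 1.781 -1.469 1.53
v 1.731 -1.675 1.537
v 1.731 -1.872 1.617
v 1.781 -2.025 1.755
v 1.872 -2.108 1.928
v 1.989 -2.107 2.105
v 2.111 -2.021 2.256
f 2 4 1
f 5 2 1
f 1 4 3
f 3 5 1
f 2 8 4
f 6 2 5
f 6 8 2
f 4 8 3
f 7 5 3
f 3 8 7
f 7 6 5
f 8 6 7
f 10 9 13
f 10 13 11
f 11 13 14
f 11 14 12
f 13 9 15
f 13 15 14
f 14 15 16
f 14 16 12
f 15 9 17
f 15 17 16
f 16 17 18
f 16 18 12
f 17 9 19
f 17 19 18
f 18 19 20
f 18 20 12
f 19 9 21
f 19 21 20
f 20 21 22
f 20 22 12
f 21 9 23
f 21 23 22
f 22 23 24
f 22 24 12
f 23 9 25
f 23 25 24
f 24 25 26
f 24 26 12
f 25 9 27
f 25 27 26
f 26 27 28
f 26 28 12
f 27 9 29
f 27 29 28
f 28 29 30
f 28 30 12
f 29 9 31
f 29 31 30
f 30 31 32
f 30 32 12
f 31 9 33
f 31 33 32
f 32 33 34
f 32 34 12
f 33 9 35
f 33 35 34
f 34 35 36
f 34 36 12
f 35 9 37
f 35 37 36
f 36 37 38
f 36 38 12
f 37 9 39
f 37 39 38
f 38 39 40
f 38 40 12
f 39 9 41
f 39 41 40
f 40 41 42
f 40 42 12
f 41 9 10
f 41 10 42
f 42 10 11
f 42 11 12
f 44 46 43
f 47 44 43
f 43 46 45
f 45 47 43
f 44 50 46
f 48 44 47
f 48 50 44
f 46 50 45
f 49 47 45
f 45 50 49
f 49 48 47
f 50 48 49
f 51 88 67
f 88 62 91
f 67 91 56
f 88 91 67
f 51 67 63
f 67 56 68
f 63 68 52
f 67 68 63
f 51 63 72
f 63 52 73
f 72 73 58
f 63 73 72
f 51 72 84
f 72 58 87
f 84 87 61
f 72 87 84
f 51 84 88
f 84 61 92
f 88 92 62
f 84 92 88
f 52 68 79
f 68 56 82
f 79 82 60
f 68 82 79
f 56 91 69
f 91 62 90
f 69 90 55
f 91 90 69
f 62 92 89
f 92 61 85
f 89 85 53
f 92 85 89
f 61 87 86
f 87 58 74
f 86 74 57
f 87 74 86
f 58 73 78
f 73 52 75
f 78 75 59
f 73 75 78
f 54 80 66
f 80 60 81
f 66 81 55
f 80 81 66
f 54 66 64
f 66 55 65
f 64 65 53
f 66 65 64
f 54 64 71
f 64 53 70
f 71 70 57
f 64 70 71
f 54 71 76
f 71 57 77
f 76 77 59
f 71 77 76
f 54 76 80
f 76 59 83
f 80 83 60
f 76 83 80
f 55 81 69
f 81 60 82
f 69 82 56
f 81 82 69
f 53 65 89
f 65 55 90
f 89 90 62
f 65 90 89
f 57 70 86
f 70 53 85
f 86 85 61
f 70 85 86
f 59 77 78
f 77 57 74
f 78 74 58
f 77 74 78
f 60 83 79
f 83 59 75
f 79 75 52
f 83 75 79
f 94 93 96
f 94 96 95
f 96 93 97
f 96 97 95
f 97 93 98
f 97 98 95
f 98 93 99
f 98 99 95
f 99 93 100
f 99 100 95
f 100 93 101
f 100 101 95
f 101 93 102
f 101 102 95
f 102 93 103
f 102 103 95
f 103 93 104
f 103 104 95
f 104 93 105
f 104 105 95
f 105 93 106
f 105 106 95
f 106 93 107
f 106 107 95
f 107 93 108
f 107 108 95
f 108 93 109
f 108 109 95
f 109 93 94
f 109 94 95



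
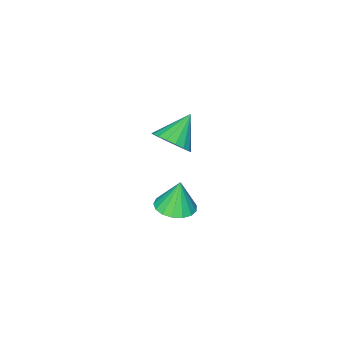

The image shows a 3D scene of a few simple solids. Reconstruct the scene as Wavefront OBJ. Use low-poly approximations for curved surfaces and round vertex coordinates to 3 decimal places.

v 0.705 -2.384 -2.646
v 1.367 -1.856 -2.572
v 0.495 -2.316 -1.254
v 1.05 -1.607 -2.632
v 0.654 -1.537 -2.695
v 0.27 -1.661 -2.747
v -0.014 -1.95 -2.776
v -0.134 -2.339 -2.775
v -0.062 -2.738 -2.744
v 0.187 -3.056 -2.692
v 0.553 -3.22 -2.628
v 0.955 -3.193 -2.569
v 1.299 -2.98 -2.528
v 1.507 -2.631 -2.513
v 1.532 -2.225 -2.53
v 1.861 -1.361 2.574
v 2.348 -1.798 3.084
v 0.759 -1.499 3.506
v 2.4 -1.45 3.198
v 2.346 -1.085 3.188
v 2.196 -0.775 3.056
v 1.979 -0.58 2.828
v 1.739 -0.541 2.551
v 1.523 -0.663 2.277
v 1.374 -0.925 2.063
v 1.321 -1.272 1.949
v 1.375 -1.637 1.96
v 1.526 -1.948 2.091
v 1.742 -2.142 2.319
v 1.983 -2.182 2.597
v 2.199 -2.059 2.87
f 2 1 4
f 2 4 3
f 4 1 5
f 4 5 3
f 5 1 6
f 5 6 3
f 6 1 7
f 6 7 3
f 7 1 8
f 7 8 3
f 8 1 9
f 8 9 3
f 9 1 10
f 9 10 3
f 10 1 11
f 10 11 3
f 11 1 12
f 11 12 3
f 12 1 13
f 12 13 3
f 13 1 14
f 13 14 3
f 14 1 15
f 14 15 3
f 15 1 2
f 15 2 3
f 17 16 19
f 17 19 18
f 19 16 20
f 19 20 18
f 20 16 21
f 20 21 18
f 21 16 22
f 21 22 18
f 22 16 23
f 22 23 18
f 23 16 24
f 23 24 18
f 24 16 25
f 24 25 18
f 25 16 26
f 25 26 18
f 26 16 27
f 26 27 18
f 27 16 28
f 27 28 18
f 28 16 29
f 28 29 18
f 29 16 30
f 29 30 18
f 30 16 31
f 30 31 18
f 31 16 17
f 31 17 18



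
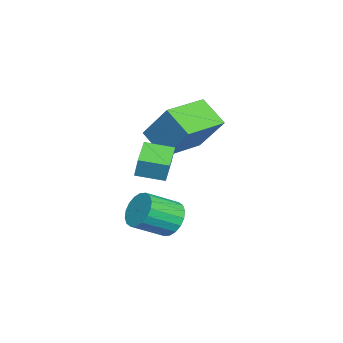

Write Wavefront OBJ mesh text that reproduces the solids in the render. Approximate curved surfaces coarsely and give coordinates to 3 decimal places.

v -0.273 1.165 1.991
v -1 0.152 2.945
v -2.063 2.37 1.906
v -2.791 1.357 2.86
v 0.411 2.303 3.72
v -0.317 1.29 4.674
v -1.38 3.508 3.635
v -2.107 2.495 4.589
v 0.304 0.301 2.19
v 0.513 0.499 3.168
v 0.222 1.566 1.952
v 0.431 1.764 2.93
v 1.769 0.336 1.87
v 1.978 0.534 2.848
v 1.687 1.601 1.632
v 1.896 1.799 2.61
v 2.453 1.967 -0.118
v 3.243 2.277 -0.386
v 3.996 1.084 0.45
v 3.207 0.773 0.718
v 3.181 2.475 -0.048
v 3.934 1.282 0.788
v 2.974 2.571 0.276
v 3.728 1.378 1.112
v 2.665 2.548 0.522
v 3.418 1.355 1.358
v 2.313 2.41 0.641
v 3.067 1.217 1.477
v 1.99 2.184 0.61
v 2.743 0.991 1.446
v 1.758 1.915 0.435
v 2.511 0.721 1.271
v 1.664 1.656 0.15
v 2.417 0.463 0.986
v 1.726 1.458 -0.188
v 2.479 0.265 0.648
v 1.932 1.362 -0.512
v 2.686 0.169 0.324
v 2.242 1.385 -0.758
v 2.995 0.192 0.078
v 2.593 1.523 -0.877
v 3.347 0.33 -0.041
v 2.917 1.749 -0.846
v 3.67 0.556 -0.01
v 3.149 2.019 -0.671
v 3.902 0.825 0.165
f 2 4 1
f 5 2 1
f 1 4 3
f 3 5 1
f 2 8 4
f 6 2 5
f 6 8 2
f 4 8 3
f 7 5 3
f 3 8 7
f 7 6 5
f 8 6 7
f 10 12 9
f 13 10 9
f 9 12 11
f 11 13 9
f 10 16 12
f 14 10 13
f 14 16 10
f 12 16 11
f 15 13 11
f 11 16 15
f 15 14 13
f 16 14 15
f 18 17 21
f 18 21 19
f 19 21 22
f 19 22 20
f 21 17 23
f 21 23 22
f 22 23 24
f 22 24 20
f 23 17 25
f 23 25 24
f 24 25 26
f 24 26 20
f 25 17 27
f 25 27 26
f 26 27 28
f 26 28 20
f 27 17 29
f 27 29 28
f 28 29 30
f 28 30 20
f 29 17 31
f 29 31 30
f 30 31 32
f 30 32 20
f 31 17 33
f 31 33 32
f 32 33 34
f 32 34 20
f 33 17 35
f 33 35 34
f 34 35 36
f 34 36 20
f 35 17 37
f 35 37 36
f 36 37 38
f 36 38 20
f 37 17 39
f 37 39 38
f 38 39 40
f 38 40 20
f 39 17 41
f 39 41 40
f 40 41 42
f 40 42 20
f 41 17 43
f 41 43 42
f 42 43 44
f 42 44 20
f 43 17 45
f 43 45 44
f 44 45 46
f 44 46 20
f 45 17 18
f 45 18 46
f 46 18 19
f 46 19 20



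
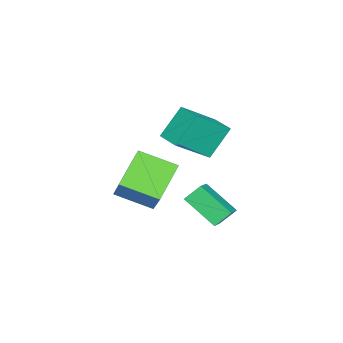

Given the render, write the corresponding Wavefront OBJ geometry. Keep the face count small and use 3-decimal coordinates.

v 1.653 1.815 -3.587
v 1.219 0.324 -2.527
v 1.217 2.41 -2.926
v 0.784 0.919 -1.866
v 2.816 1.941 -2.934
v 2.383 0.45 -1.874
v 2.381 2.536 -2.273
v 1.947 1.045 -1.213
v -0.555 -0.067 -0.663
v 0.764 -1.17 0.694
v -1.467 0.558 0.732
v -0.147 -0.544 2.089
v 0.167 0.864 -0.609
v 1.487 -0.238 0.748
v -0.744 1.49 0.786
v 0.575 0.387 2.143
v -2.056 -3.502 -3.193
v -0.85 -2.762 -1.588
v -2.244 -1.69 -3.888
v -1.038 -0.95 -2.282
v -0.342 -3.77 -4.358
v 0.864 -3.03 -2.752
v -0.53 -1.958 -5.052
v 0.676 -1.218 -3.447
f 2 4 1
f 5 2 1
f 1 4 3
f 3 5 1
f 2 8 4
f 6 2 5
f 6 8 2
f 4 8 3
f 7 5 3
f 3 8 7
f 7 6 5
f 8 6 7
f 10 12 9
f 13 10 9
f 9 12 11
f 11 13 9
f 10 16 12
f 14 10 13
f 14 16 10
f 12 16 11
f 15 13 11
f 11 16 15
f 15 14 13
f 16 14 15
f 18 20 17
f 21 18 17
f 17 20 19
f 19 21 17
f 18 24 20
f 22 18 21
f 22 24 18
f 20 24 19
f 23 21 19
f 19 24 23
f 23 22 21
f 24 22 23



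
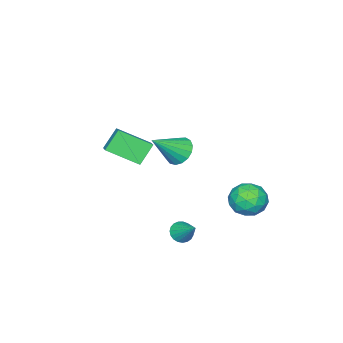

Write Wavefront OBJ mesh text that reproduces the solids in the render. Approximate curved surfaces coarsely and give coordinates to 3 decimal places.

v 3.76 -2.529 1.284
v 2.991 -2.406 2.222
v 2.979 -1.217 0.471
v 2.21 -1.093 1.41
v 4.41 -1.867 1.73
v 3.641 -1.743 2.669
v 3.629 -0.554 0.918
v 2.86 -0.431 1.856
v -2.108 1.733 -2.75
v -1.418 2.049 -3.4
v -2.482 0.511 -3.74
v -1.792 0.827 -4.39
v -1.511 0.439 -3.514
v -1.28 1.194 -2.902
v -2.62 1.366 -4.238
v -2.389 2.121 -3.626
v -1.735 1.822 -4.32
v -1.05 1.249 -3.872
v -2.85 1.311 -3.268
v -2.165 0.738 -2.82
v -1.73 1.998 -2.988
v -2.17 0.562 -4.152
v -2.005 0.334 -3.637
v -1.599 0.52 -4.019
v -1.649 1.496 -2.695
v -1.244 1.682 -3.077
v -1.298 0.735 -3.144
v -2.656 0.878 -4.063
v -2.251 1.064 -4.445
v -2.301 2.04 -3.121
v -1.895 2.226 -3.503
v -2.602 1.825 -3.996
v -1.511 2.05 -3.911
v -1.731 1.332 -4.493
v -2.217 1.649 -4.404
v -2.082 2.093 -4.044
v -1.108 1.714 -3.648
v -1.328 0.996 -4.23
v -1.163 0.768 -3.715
v -1.027 1.212 -3.355
v -1.295 1.581 -4.189
v -2.572 1.564 -2.91
v -2.792 0.846 -3.492
v -2.873 1.348 -3.785
v -2.737 1.792 -3.425
v -2.169 1.228 -2.647
v -2.389 0.51 -3.229
v -1.818 0.467 -3.096
v -1.683 0.911 -2.736
v -2.605 0.979 -2.951
v 2.171 0.607 -3.812
v 2.632 0.287 -3.628
v 2.529 1.653 -2.888
v 2.73 0.417 -3.812
v 2.731 0.579 -3.996
v 2.636 0.746 -4.148
v 2.46 0.889 -4.242
v 2.234 0.983 -4.262
v 1.998 1.013 -4.204
v 1.791 0.972 -4.078
v 1.651 0.868 -3.906
v 1.6 0.719 -3.717
v 1.648 0.551 -3.545
v 1.786 0.392 -3.42
v 1.992 0.271 -3.361
v 2.228 0.208 -3.381
v 2.454 0.214 -3.475
v -2.583 -3.239 -2.369
v -2.242 -3.743 -2.977
v -1.177 -3.781 -1.131
v -2.054 -3.381 -3.032
v -1.987 -2.986 -2.935
v -2.056 -2.65 -2.709
v -2.247 -2.448 -2.404
v -2.514 -2.428 -2.092
v -2.797 -2.593 -1.843
v -3.031 -2.906 -1.714
v -3.162 -3.296 -1.736
v -3.161 -3.672 -1.902
v -3.027 -3.949 -2.176
v -2.792 -4.064 -2.493
v -2.508 -3.989 -2.782
f 2 4 1
f 5 2 1
f 1 4 3
f 3 5 1
f 2 8 4
f 6 2 5
f 6 8 2
f 4 8 3
f 7 5 3
f 3 8 7
f 7 6 5
f 8 6 7
f 9 46 25
f 46 20 49
f 25 49 14
f 46 49 25
f 9 25 21
f 25 14 26
f 21 26 10
f 25 26 21
f 9 21 30
f 21 10 31
f 30 31 16
f 21 31 30
f 9 30 42
f 30 16 45
f 42 45 19
f 30 45 42
f 9 42 46
f 42 19 50
f 46 50 20
f 42 50 46
f 10 26 37
f 26 14 40
f 37 40 18
f 26 40 37
f 14 49 27
f 49 20 48
f 27 48 13
f 49 48 27
f 20 50 47
f 50 19 43
f 47 43 11
f 50 43 47
f 19 45 44
f 45 16 32
f 44 32 15
f 45 32 44
f 16 31 36
f 31 10 33
f 36 33 17
f 31 33 36
f 12 38 24
f 38 18 39
f 24 39 13
f 38 39 24
f 12 24 22
f 24 13 23
f 22 23 11
f 24 23 22
f 12 22 29
f 22 11 28
f 29 28 15
f 22 28 29
f 12 29 34
f 29 15 35
f 34 35 17
f 29 35 34
f 12 34 38
f 34 17 41
f 38 41 18
f 34 41 38
f 13 39 27
f 39 18 40
f 27 40 14
f 39 40 27
f 11 23 47
f 23 13 48
f 47 48 20
f 23 48 47
f 15 28 44
f 28 11 43
f 44 43 19
f 28 43 44
f 17 35 36
f 35 15 32
f 36 32 16
f 35 32 36
f 18 41 37
f 41 17 33
f 37 33 10
f 41 33 37
f 52 51 54
f 52 54 53
f 54 51 55
f 54 55 53
f 55 51 56
f 55 56 53
f 56 51 57
f 56 57 53
f 57 51 58
f 57 58 53
f 58 51 59
f 58 59 53
f 59 51 60
f 59 60 53
f 60 51 61
f 60 61 53
f 61 51 62
f 61 62 53
f 62 51 63
f 62 63 53
f 63 51 64
f 63 64 53
f 64 51 65
f 64 65 53
f 65 51 66
f 65 66 53
f 66 51 67
f 66 67 53
f 67 51 52
f 67 52 53
f 69 68 71
f 69 71 70
f 71 68 72
f 71 72 70
f 72 68 73
f 72 73 70
f 73 68 74
f 73 74 70
f 74 68 75
f 74 75 70
f 75 68 76
f 75 76 70
f 76 68 77
f 76 77 70
f 77 68 78
f 77 78 70
f 78 68 79
f 78 79 70
f 79 68 80
f 79 80 70
f 80 68 81
f 80 81 70
f 81 68 82
f 81 82 70
f 82 68 69
f 82 69 70



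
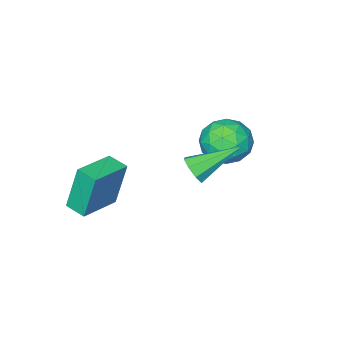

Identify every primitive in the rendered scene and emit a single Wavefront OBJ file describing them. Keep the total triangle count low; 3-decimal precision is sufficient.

v 2.326 -3.892 -1.749
v 1.942 -3.643 0.249
v 2.198 -3.012 -1.883
v 1.814 -2.763 0.115
v 4.046 -3.597 -1.455
v 3.662 -3.348 0.543
v 3.918 -2.717 -1.589
v 3.534 -2.468 0.409
v 2.239 1.35 2.617
v 2.443 1.097 3.157
v 0.721 2.15 3.563
v 2.625 1.537 3.079
v 2.582 1.867 2.73
v 2.338 1.894 2.315
v 2.036 1.603 2.077
v 1.853 1.163 2.155
v 1.897 0.833 2.504
v 2.141 0.806 2.919
v -1.804 -0.498 1.177
v -1.094 0.136 0.707
v -0.666 -0.856 2.413
v 0.044 -0.222 1.943
v -0.818 0.195 2.402
v -1.522 0.416 1.638
v -0.238 -1.136 1.482
v -0.942 -0.915 0.718
v -0.127 -0.258 0.895
v -0.485 0.564 1.464
v -1.275 -1.284 1.656
v -1.633 -0.462 2.225
v -1.549 -0.149 0.834
v -0.211 -0.571 2.286
v -0.717 -0.326 2.556
v -0.3 0.047 2.28
v -1.8 0.015 1.381
v -1.383 0.388 1.104
v -1.22 0.422 2.101
v -0.377 -1.108 2.016
v 0.04 -0.735 1.739
v -1.46 -0.767 0.84
v -1.043 -0.394 0.564
v -0.54 -1.142 1.019
v -0.563 -0.008 0.668
v 0.106 -0.219 1.394
v -0.06 -0.756 1.123
v -0.474 -0.626 0.674
v -0.774 0.475 1.002
v -0.104 0.264 1.728
v -0.611 0.509 1.998
v -1.025 0.64 1.549
v -0.205 0.243 1.113
v -1.656 -0.984 1.392
v -0.986 -1.195 2.118
v -0.735 -1.36 1.571
v -1.149 -1.229 1.122
v -1.866 -0.501 1.726
v -1.197 -0.712 2.452
v -1.286 -0.094 2.446
v -1.7 0.036 1.997
v -1.555 -0.963 2.007
f 2 4 1
f 5 2 1
f 1 4 3
f 3 5 1
f 2 8 4
f 6 2 5
f 6 8 2
f 4 8 3
f 7 5 3
f 3 8 7
f 7 6 5
f 8 6 7
f 10 9 12
f 10 12 11
f 12 9 13
f 12 13 11
f 13 9 14
f 13 14 11
f 14 9 15
f 14 15 11
f 15 9 16
f 15 16 11
f 16 9 17
f 16 17 11
f 17 9 18
f 17 18 11
f 18 9 10
f 18 10 11
f 19 56 35
f 56 30 59
f 35 59 24
f 56 59 35
f 19 35 31
f 35 24 36
f 31 36 20
f 35 36 31
f 19 31 40
f 31 20 41
f 40 41 26
f 31 41 40
f 19 40 52
f 40 26 55
f 52 55 29
f 40 55 52
f 19 52 56
f 52 29 60
f 56 60 30
f 52 60 56
f 20 36 47
f 36 24 50
f 47 50 28
f 36 50 47
f 24 59 37
f 59 30 58
f 37 58 23
f 59 58 37
f 30 60 57
f 60 29 53
f 57 53 21
f 60 53 57
f 29 55 54
f 55 26 42
f 54 42 25
f 55 42 54
f 26 41 46
f 41 20 43
f 46 43 27
f 41 43 46
f 22 48 34
f 48 28 49
f 34 49 23
f 48 49 34
f 22 34 32
f 34 23 33
f 32 33 21
f 34 33 32
f 22 32 39
f 32 21 38
f 39 38 25
f 32 38 39
f 22 39 44
f 39 25 45
f 44 45 27
f 39 45 44
f 22 44 48
f 44 27 51
f 48 51 28
f 44 51 48
f 23 49 37
f 49 28 50
f 37 50 24
f 49 50 37
f 21 33 57
f 33 23 58
f 57 58 30
f 33 58 57
f 25 38 54
f 38 21 53
f 54 53 29
f 38 53 54
f 27 45 46
f 45 25 42
f 46 42 26
f 45 42 46
f 28 51 47
f 51 27 43
f 47 43 20
f 51 43 47



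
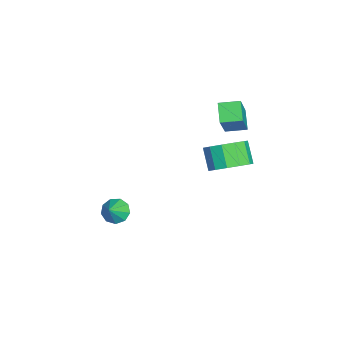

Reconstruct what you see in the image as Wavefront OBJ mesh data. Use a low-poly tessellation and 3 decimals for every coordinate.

v -0.427 2.505 2.861
v 0.847 2.262 4.55
v -0.441 3.563 3.023
v 0.834 3.32 4.712
v 0.486 2.62 2.188
v 1.761 2.377 3.877
v 0.473 3.678 2.35
v 1.747 3.435 4.039
v 3.657 2.906 2.266
v 4.474 2.752 2.923
v 3.66 2.479 3.872
v 2.843 2.634 3.214
v 4.331 3.33 2.966
v 3.516 3.057 3.915
v 3.974 3.774 2.787
v 3.159 3.501 3.735
v 3.516 3.942 2.442
v 2.701 3.669 3.391
v 3.103 3.782 2.041
v 2.288 3.509 2.99
v 2.866 3.343 1.712
v 2.051 3.07 2.66
v 2.881 2.766 1.558
v 2.066 2.493 2.507
v 3.142 2.234 1.629
v 2.327 1.961 2.578
v 3.567 1.915 1.902
v 2.752 1.642 2.851
v 4.02 1.911 2.291
v 3.205 1.638 3.239
v 4.359 2.223 2.671
v 3.544 1.95 3.62
v 2.036 -2.51 -2.609
v 2.554 -2.477 -3.122
v 2.804 -2.77 -1.851
v 2.496 -2.029 -2.91
v 2.222 -1.806 -2.557
v 1.862 -1.912 -2.228
v 1.583 -2.298 -2.077
v 1.516 -2.783 -2.176
v 1.692 -3.14 -2.477
v 2.03 -3.203 -2.84
v 2.37 -2.941 -3.095
f 2 4 1
f 5 2 1
f 1 4 3
f 3 5 1
f 2 8 4
f 6 2 5
f 6 8 2
f 4 8 3
f 7 5 3
f 3 8 7
f 7 6 5
f 8 6 7
f 10 9 13
f 10 13 11
f 11 13 14
f 11 14 12
f 13 9 15
f 13 15 14
f 14 15 16
f 14 16 12
f 15 9 17
f 15 17 16
f 16 17 18
f 16 18 12
f 17 9 19
f 17 19 18
f 18 19 20
f 18 20 12
f 19 9 21
f 19 21 20
f 20 21 22
f 20 22 12
f 21 9 23
f 21 23 22
f 22 23 24
f 22 24 12
f 23 9 25
f 23 25 24
f 24 25 26
f 24 26 12
f 25 9 27
f 25 27 26
f 26 27 28
f 26 28 12
f 27 9 29
f 27 29 28
f 28 29 30
f 28 30 12
f 29 9 31
f 29 31 30
f 30 31 32
f 30 32 12
f 31 9 10
f 31 10 32
f 32 10 11
f 32 11 12
f 34 33 36
f 34 36 35
f 36 33 37
f 36 37 35
f 37 33 38
f 37 38 35
f 38 33 39
f 38 39 35
f 39 33 40
f 39 40 35
f 40 33 41
f 40 41 35
f 41 33 42
f 41 42 35
f 42 33 43
f 42 43 35
f 43 33 34
f 43 34 35



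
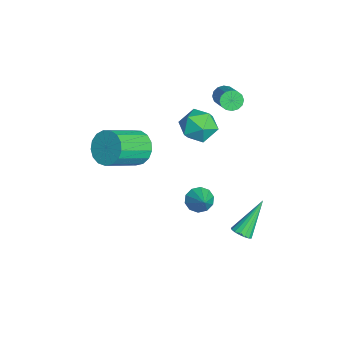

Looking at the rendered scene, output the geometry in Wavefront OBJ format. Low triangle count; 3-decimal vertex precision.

v -3.184 1.841 -0.073
v -2.904 1.55 -0.475
v -1.496 1.708 0.391
v -1.776 1.999 0.793
v -2.884 1.832 -0.558
v -1.477 1.99 0.308
v -2.945 2.117 -0.511
v -1.538 2.275 0.355
v -3.07 2.328 -0.346
v -1.663 2.486 0.519
v -3.225 2.408 -0.109
v -1.818 2.566 0.757
v -3.369 2.337 0.139
v -1.962 2.495 1.004
v -3.464 2.132 0.329
v -2.056 2.29 1.195
v -3.483 1.85 0.412
v -2.076 2.008 1.278
v -3.422 1.565 0.365
v -2.015 1.723 1.231
v -3.297 1.354 0.201
v -1.89 1.512 1.066
v -3.142 1.274 -0.037
v -1.735 1.432 0.829
v -2.998 1.345 -0.284
v -1.591 1.503 0.581
v 3.148 -0.053 -1.644
v 3.478 0.252 -2.142
v 4.132 0.073 -0.916
v 3.28 0.542 -1.924
v 3.031 0.605 -1.599
v 2.827 0.417 -1.291
v 2.746 0.05 -1.118
v 2.819 -0.357 -1.147
v 3.017 -0.647 -1.365
v 3.266 -0.711 -1.69
v 3.47 -0.523 -1.997
v 3.551 -0.155 -2.17
v -2.866 1.269 -1.287
v -2.369 1.048 -2.15
v -2.111 0.012 -0.53
v -1.614 -0.209 -1.393
v -1.393 0.645 -0.881
v -1.86 1.422 -1.349
v -2.62 -0.362 -1.331
v -3.087 0.415 -1.799
v -2.217 0.04 -2.177
v -1.458 0.663 -1.899
v -3.022 0.397 -0.781
v -2.263 1.02 -0.503
v 2.763 1.92 -4.747
v 2.998 1.581 -4.398
v 1.977 2.98 -3.193
v 3.175 1.766 -4.434
v 3.258 1.985 -4.542
v 3.228 2.19 -4.697
v 3.091 2.333 -4.863
v 2.88 2.381 -5.003
v 2.641 2.323 -5.085
v 2.431 2.173 -5.089
v 2.296 1.965 -5.015
v 2.269 1.746 -4.879
v 2.355 1.568 -4.714
v 2.535 1.469 -4.556
v 2.767 1.474 -4.442
v -1.799 -2.403 -2.319
v -1.5 -2.802 -3.151
v -0.523 -4.276 -2.093
v -0.821 -3.877 -1.261
v -1.162 -2.502 -3.044
v -0.185 -3.975 -1.987
v -0.971 -2.179 -2.771
v 0.007 -3.652 -1.714
v -0.969 -1.907 -2.395
v 0.009 -3.381 -1.337
v -1.157 -1.749 -2.001
v -0.179 -3.223 -0.943
v -1.492 -1.741 -1.68
v -0.515 -3.214 -0.622
v -1.897 -1.885 -1.505
v -0.92 -3.358 -0.448
v -2.28 -2.147 -1.517
v -1.303 -3.62 -0.459
v -2.553 -2.468 -1.712
v -1.576 -3.941 -0.655
v -2.653 -2.774 -2.047
v -1.675 -4.248 -0.989
v -2.557 -2.996 -2.443
v -1.579 -4.469 -1.386
v -2.287 -3.081 -2.812
v -1.31 -4.554 -1.754
v -1.906 -3.011 -3.067
v -0.929 -4.485 -2.009
f 2 1 5
f 2 5 3
f 3 5 6
f 3 6 4
f 5 1 7
f 5 7 6
f 6 7 8
f 6 8 4
f 7 1 9
f 7 9 8
f 8 9 10
f 8 10 4
f 9 1 11
f 9 11 10
f 10 11 12
f 10 12 4
f 11 1 13
f 11 13 12
f 12 13 14
f 12 14 4
f 13 1 15
f 13 15 14
f 14 15 16
f 14 16 4
f 15 1 17
f 15 17 16
f 16 17 18
f 16 18 4
f 17 1 19
f 17 19 18
f 18 19 20
f 18 20 4
f 19 1 21
f 19 21 20
f 20 21 22
f 20 22 4
f 21 1 23
f 21 23 22
f 22 23 24
f 22 24 4
f 23 1 25
f 23 25 24
f 24 25 26
f 24 26 4
f 25 1 2
f 25 2 26
f 26 2 3
f 26 3 4
f 28 27 30
f 28 30 29
f 30 27 31
f 30 31 29
f 31 27 32
f 31 32 29
f 32 27 33
f 32 33 29
f 33 27 34
f 33 34 29
f 34 27 35
f 34 35 29
f 35 27 36
f 35 36 29
f 36 27 37
f 36 37 29
f 37 27 38
f 37 38 29
f 38 27 28
f 38 28 29
f 39 50 44
f 39 44 40
f 39 40 46
f 39 46 49
f 39 49 50
f 40 44 48
f 44 50 43
f 50 49 41
f 49 46 45
f 46 40 47
f 42 48 43
f 42 43 41
f 42 41 45
f 42 45 47
f 42 47 48
f 43 48 44
f 41 43 50
f 45 41 49
f 47 45 46
f 48 47 40
f 52 51 54
f 52 54 53
f 54 51 55
f 54 55 53
f 55 51 56
f 55 56 53
f 56 51 57
f 56 57 53
f 57 51 58
f 57 58 53
f 58 51 59
f 58 59 53
f 59 51 60
f 59 60 53
f 60 51 61
f 60 61 53
f 61 51 62
f 61 62 53
f 62 51 63
f 62 63 53
f 63 51 64
f 63 64 53
f 64 51 65
f 64 65 53
f 65 51 52
f 65 52 53
f 67 66 70
f 67 70 68
f 68 70 71
f 68 71 69
f 70 66 72
f 70 72 71
f 71 72 73
f 71 73 69
f 72 66 74
f 72 74 73
f 73 74 75
f 73 75 69
f 74 66 76
f 74 76 75
f 75 76 77
f 75 77 69
f 76 66 78
f 76 78 77
f 77 78 79
f 77 79 69
f 78 66 80
f 78 80 79
f 79 80 81
f 79 81 69
f 80 66 82
f 80 82 81
f 81 82 83
f 81 83 69
f 82 66 84
f 82 84 83
f 83 84 85
f 83 85 69
f 84 66 86
f 84 86 85
f 85 86 87
f 85 87 69
f 86 66 88
f 86 88 87
f 87 88 89
f 87 89 69
f 88 66 90
f 88 90 89
f 89 90 91
f 89 91 69
f 90 66 92
f 90 92 91
f 91 92 93
f 91 93 69
f 92 66 67
f 92 67 93
f 93 67 68
f 93 68 69

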